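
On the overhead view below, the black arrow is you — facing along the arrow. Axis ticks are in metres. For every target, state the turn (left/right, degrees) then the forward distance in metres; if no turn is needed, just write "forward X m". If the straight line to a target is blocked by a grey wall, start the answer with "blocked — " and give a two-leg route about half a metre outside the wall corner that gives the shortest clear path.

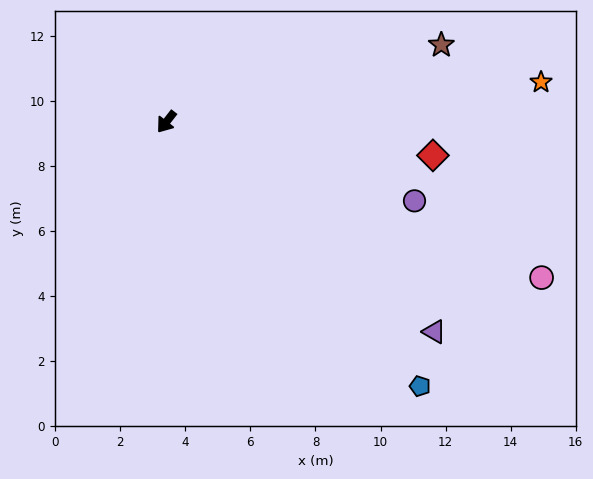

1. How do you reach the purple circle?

turn left 110°, forward 8.0 m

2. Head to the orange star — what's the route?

turn left 134°, forward 11.6 m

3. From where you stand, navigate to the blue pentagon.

turn left 82°, forward 11.3 m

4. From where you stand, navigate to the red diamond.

turn left 121°, forward 8.3 m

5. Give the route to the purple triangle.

turn left 90°, forward 10.5 m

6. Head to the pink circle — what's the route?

turn left 105°, forward 12.5 m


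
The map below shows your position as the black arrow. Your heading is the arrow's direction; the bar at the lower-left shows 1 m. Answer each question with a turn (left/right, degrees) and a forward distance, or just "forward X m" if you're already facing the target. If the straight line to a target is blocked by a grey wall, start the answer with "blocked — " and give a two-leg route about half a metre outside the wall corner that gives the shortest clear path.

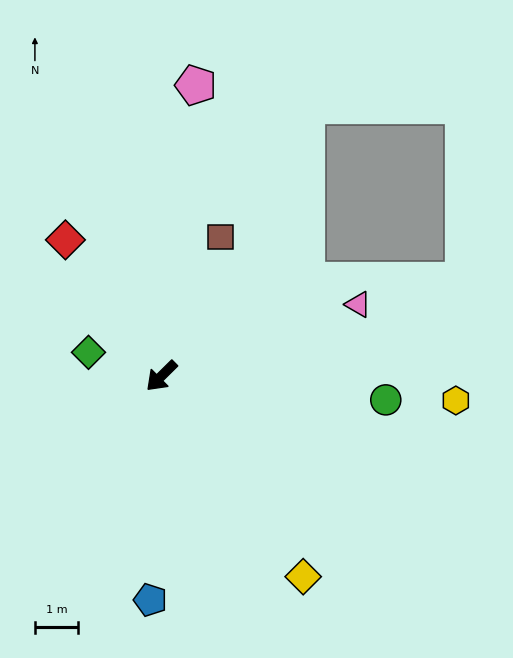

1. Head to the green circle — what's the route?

turn left 129°, forward 5.2 m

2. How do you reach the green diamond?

turn right 63°, forward 1.8 m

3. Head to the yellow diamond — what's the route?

turn left 81°, forward 5.7 m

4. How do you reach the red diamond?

turn right 99°, forward 3.9 m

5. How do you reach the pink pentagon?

turn right 141°, forward 6.8 m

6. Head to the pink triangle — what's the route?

turn left 155°, forward 4.9 m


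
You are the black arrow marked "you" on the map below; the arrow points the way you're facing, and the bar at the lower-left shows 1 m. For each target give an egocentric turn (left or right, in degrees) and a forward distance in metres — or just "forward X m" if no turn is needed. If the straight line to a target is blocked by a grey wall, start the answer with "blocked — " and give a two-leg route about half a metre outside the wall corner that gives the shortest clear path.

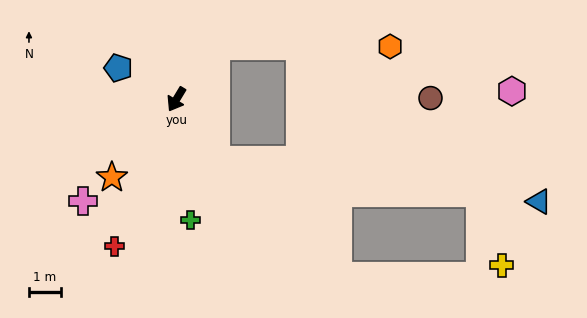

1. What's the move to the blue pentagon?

turn right 87°, forward 2.0 m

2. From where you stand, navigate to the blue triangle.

blocked — turn left 65°, forward 2.2 m, then turn left 49°, forward 10.1 m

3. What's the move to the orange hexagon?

blocked — turn left 174°, forward 2.1 m, then turn right 53°, forward 5.4 m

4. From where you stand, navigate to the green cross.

turn left 38°, forward 3.8 m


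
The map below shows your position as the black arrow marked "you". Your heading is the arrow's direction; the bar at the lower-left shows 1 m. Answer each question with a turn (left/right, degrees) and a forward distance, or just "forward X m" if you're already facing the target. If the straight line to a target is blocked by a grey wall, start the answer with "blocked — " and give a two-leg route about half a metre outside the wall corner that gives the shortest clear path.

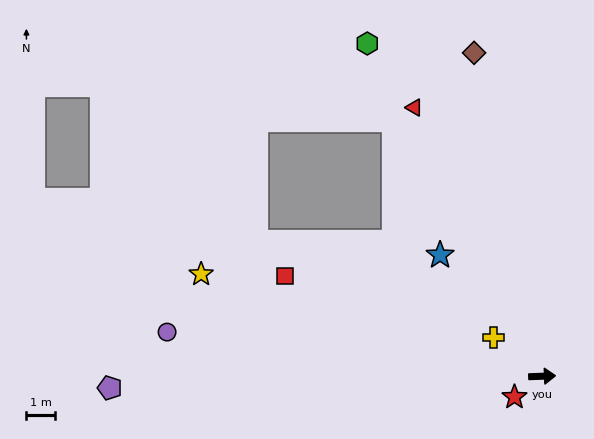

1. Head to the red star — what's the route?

turn right 145°, forward 1.2 m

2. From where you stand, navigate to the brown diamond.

turn left 100°, forward 11.4 m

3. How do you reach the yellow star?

turn left 161°, forward 12.3 m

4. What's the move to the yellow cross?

turn left 139°, forward 2.1 m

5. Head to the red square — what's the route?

turn left 156°, forward 9.5 m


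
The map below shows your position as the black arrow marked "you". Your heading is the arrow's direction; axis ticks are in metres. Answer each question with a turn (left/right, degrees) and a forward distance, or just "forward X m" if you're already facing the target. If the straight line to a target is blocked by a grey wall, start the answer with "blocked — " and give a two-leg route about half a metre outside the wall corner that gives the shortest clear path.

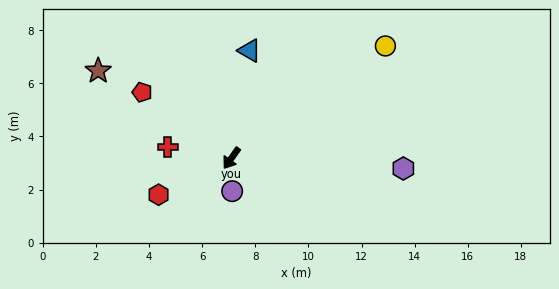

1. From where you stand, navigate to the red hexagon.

turn right 28°, forward 3.1 m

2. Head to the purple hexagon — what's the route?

turn left 122°, forward 6.5 m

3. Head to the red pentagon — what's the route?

turn right 91°, forward 4.2 m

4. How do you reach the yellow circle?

turn left 161°, forward 7.2 m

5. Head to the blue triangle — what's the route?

turn right 154°, forward 4.1 m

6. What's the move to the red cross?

turn right 65°, forward 2.4 m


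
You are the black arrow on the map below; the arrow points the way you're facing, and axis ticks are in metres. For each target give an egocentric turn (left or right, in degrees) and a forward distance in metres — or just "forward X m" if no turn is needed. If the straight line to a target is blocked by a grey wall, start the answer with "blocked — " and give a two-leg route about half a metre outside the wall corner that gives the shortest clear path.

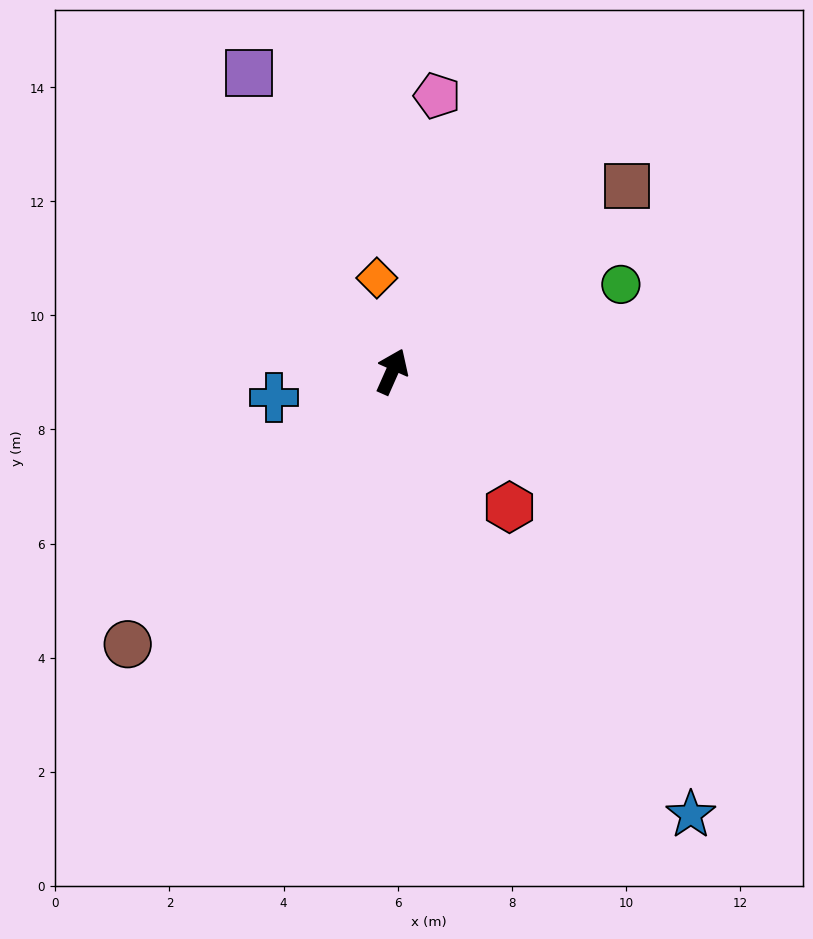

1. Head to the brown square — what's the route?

turn right 28°, forward 5.2 m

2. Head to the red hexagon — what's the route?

turn right 115°, forward 3.1 m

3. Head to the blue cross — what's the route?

turn left 126°, forward 2.1 m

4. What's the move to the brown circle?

turn left 160°, forward 6.7 m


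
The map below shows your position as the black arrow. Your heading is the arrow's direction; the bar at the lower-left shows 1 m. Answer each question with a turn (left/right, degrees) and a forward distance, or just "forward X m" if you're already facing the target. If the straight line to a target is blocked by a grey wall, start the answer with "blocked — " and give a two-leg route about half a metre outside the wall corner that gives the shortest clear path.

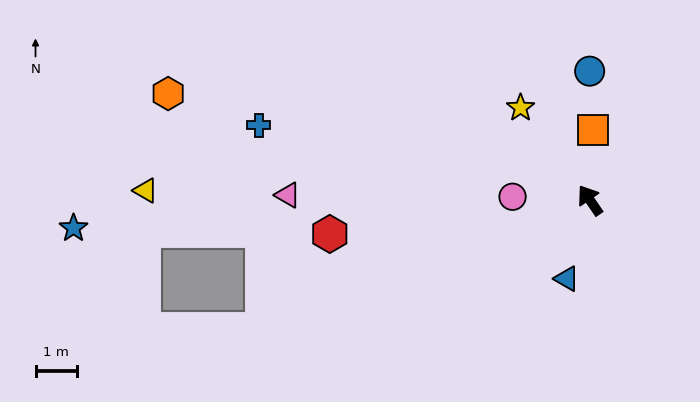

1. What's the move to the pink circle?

turn left 53°, forward 1.9 m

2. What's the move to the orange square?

turn right 37°, forward 1.7 m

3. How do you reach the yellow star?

turn left 2°, forward 2.8 m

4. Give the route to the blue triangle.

turn left 129°, forward 2.0 m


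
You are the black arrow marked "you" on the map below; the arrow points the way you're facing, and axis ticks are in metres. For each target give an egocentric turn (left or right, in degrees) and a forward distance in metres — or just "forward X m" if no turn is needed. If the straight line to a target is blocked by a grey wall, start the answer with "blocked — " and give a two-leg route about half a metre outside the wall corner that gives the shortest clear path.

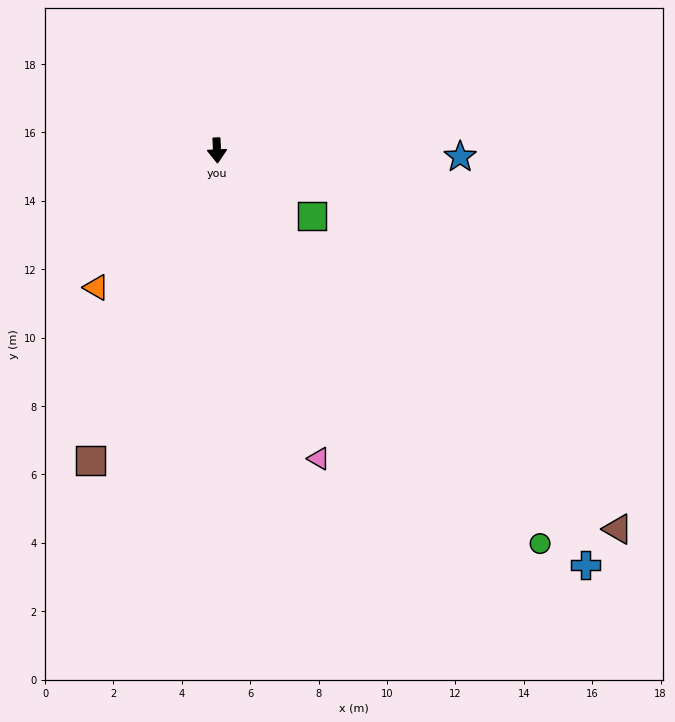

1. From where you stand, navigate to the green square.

turn left 53°, forward 3.4 m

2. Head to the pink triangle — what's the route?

turn left 16°, forward 9.5 m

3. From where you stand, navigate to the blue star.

turn left 86°, forward 7.1 m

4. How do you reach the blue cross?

turn left 39°, forward 16.2 m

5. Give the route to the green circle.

turn left 37°, forward 14.9 m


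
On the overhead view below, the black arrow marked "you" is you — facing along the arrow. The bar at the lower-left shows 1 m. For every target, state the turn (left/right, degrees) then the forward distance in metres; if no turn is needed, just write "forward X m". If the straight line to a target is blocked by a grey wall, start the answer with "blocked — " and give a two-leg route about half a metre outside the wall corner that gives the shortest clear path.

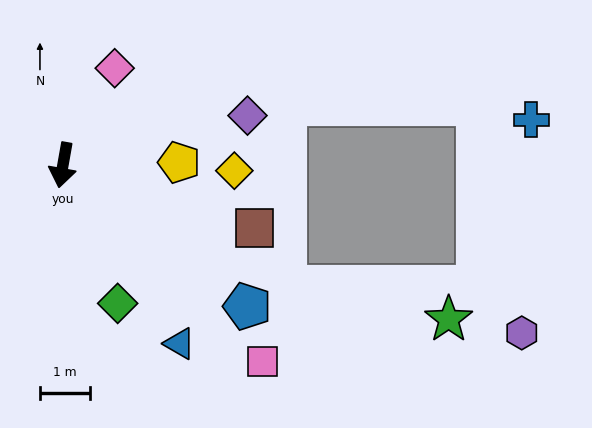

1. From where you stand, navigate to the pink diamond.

turn left 162°, forward 2.2 m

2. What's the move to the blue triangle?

turn left 43°, forward 4.2 m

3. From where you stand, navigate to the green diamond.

turn left 32°, forward 3.0 m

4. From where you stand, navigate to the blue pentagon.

turn left 63°, forward 4.6 m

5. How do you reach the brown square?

turn left 82°, forward 4.0 m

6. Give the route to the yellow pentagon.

turn left 101°, forward 2.3 m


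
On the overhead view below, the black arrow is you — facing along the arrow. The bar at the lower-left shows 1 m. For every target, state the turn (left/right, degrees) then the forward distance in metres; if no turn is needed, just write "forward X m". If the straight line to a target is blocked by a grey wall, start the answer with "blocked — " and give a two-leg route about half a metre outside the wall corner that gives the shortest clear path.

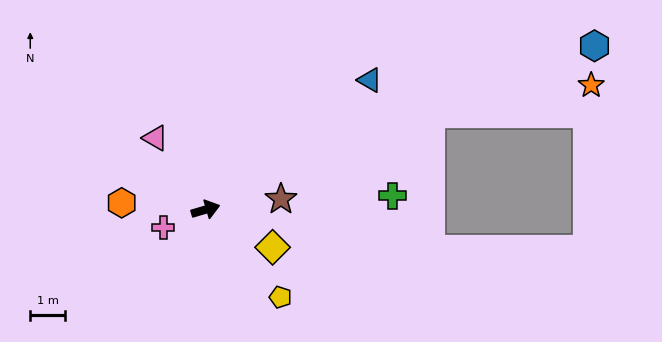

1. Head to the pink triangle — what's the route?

turn left 109°, forward 2.5 m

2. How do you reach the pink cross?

turn right 174°, forward 1.3 m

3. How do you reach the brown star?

turn right 8°, forward 2.2 m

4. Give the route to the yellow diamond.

turn right 46°, forward 2.2 m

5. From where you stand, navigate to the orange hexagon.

turn left 159°, forward 2.4 m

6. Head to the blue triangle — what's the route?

turn left 22°, forward 5.9 m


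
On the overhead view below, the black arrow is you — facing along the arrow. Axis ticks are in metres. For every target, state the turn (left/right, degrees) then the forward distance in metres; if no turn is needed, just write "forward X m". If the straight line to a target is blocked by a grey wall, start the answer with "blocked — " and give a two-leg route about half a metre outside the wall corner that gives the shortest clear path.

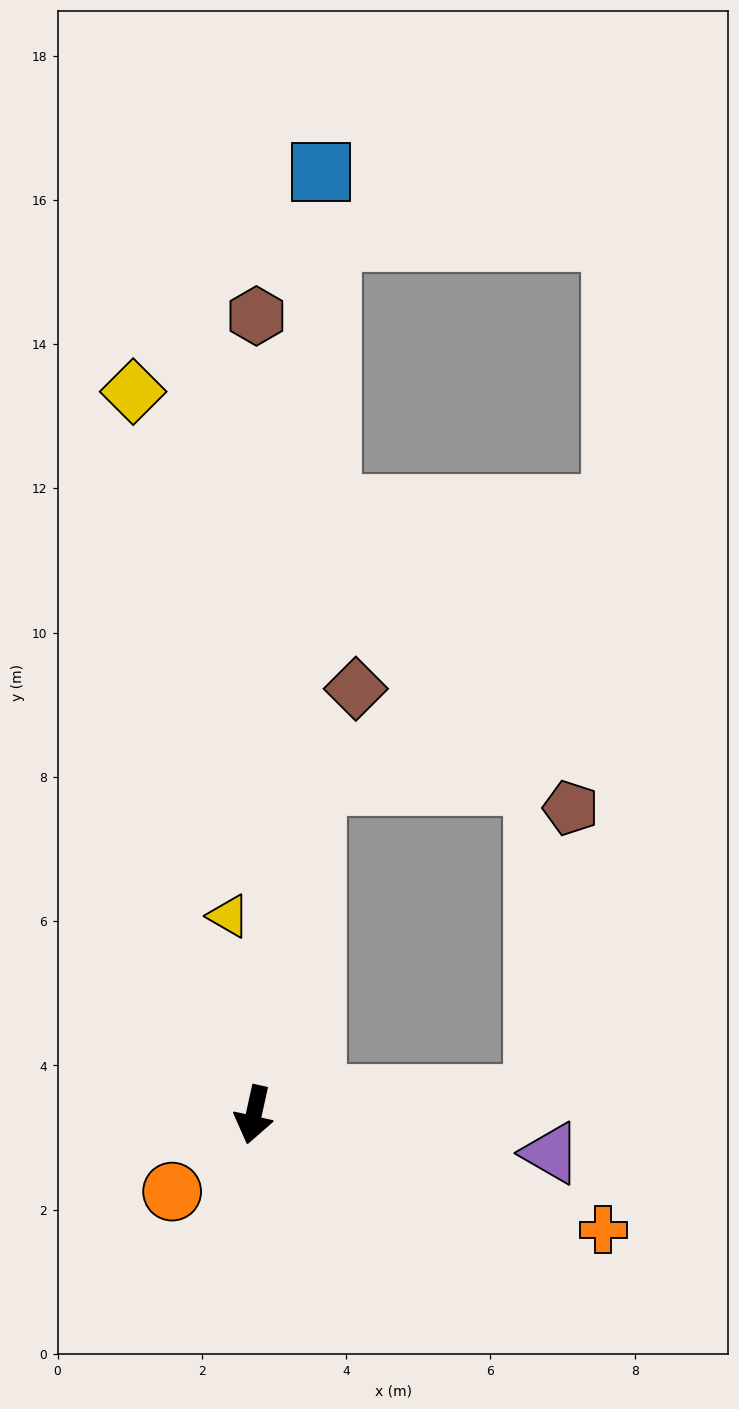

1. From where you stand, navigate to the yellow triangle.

turn right 160°, forward 2.8 m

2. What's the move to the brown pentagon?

blocked — turn left 106°, forward 3.9 m, then turn left 79°, forward 4.0 m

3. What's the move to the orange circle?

turn right 34°, forward 1.6 m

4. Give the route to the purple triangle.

turn left 95°, forward 4.2 m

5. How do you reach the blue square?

turn right 172°, forward 13.1 m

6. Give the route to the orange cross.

turn left 84°, forward 5.1 m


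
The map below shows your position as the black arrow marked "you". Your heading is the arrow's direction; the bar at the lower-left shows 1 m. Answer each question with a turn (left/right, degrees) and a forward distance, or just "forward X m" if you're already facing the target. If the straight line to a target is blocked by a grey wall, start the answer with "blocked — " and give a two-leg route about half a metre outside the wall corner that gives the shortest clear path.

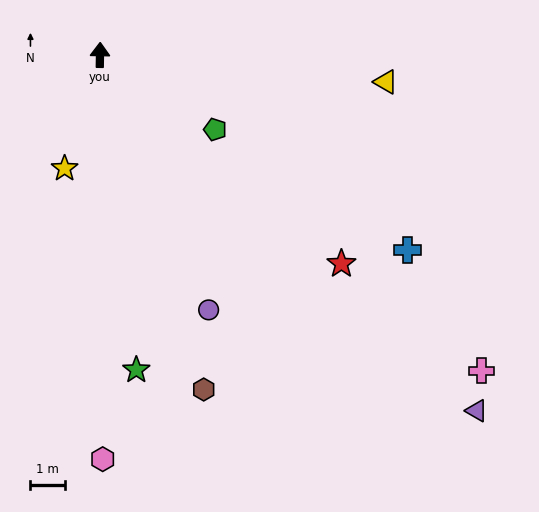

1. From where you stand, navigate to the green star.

turn right 172°, forward 9.1 m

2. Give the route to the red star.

turn right 130°, forward 9.2 m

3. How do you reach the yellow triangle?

turn right 94°, forward 8.2 m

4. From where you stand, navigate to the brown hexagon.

turn right 162°, forward 10.1 m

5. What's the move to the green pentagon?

turn right 122°, forward 3.9 m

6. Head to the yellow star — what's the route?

turn left 164°, forward 3.4 m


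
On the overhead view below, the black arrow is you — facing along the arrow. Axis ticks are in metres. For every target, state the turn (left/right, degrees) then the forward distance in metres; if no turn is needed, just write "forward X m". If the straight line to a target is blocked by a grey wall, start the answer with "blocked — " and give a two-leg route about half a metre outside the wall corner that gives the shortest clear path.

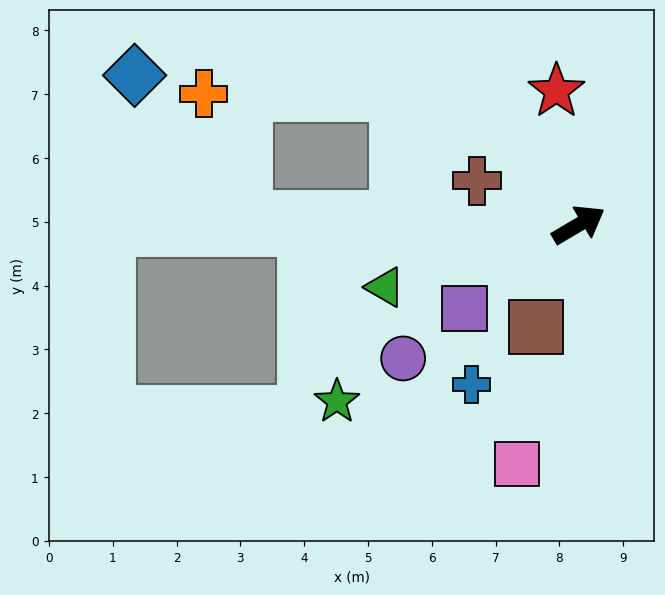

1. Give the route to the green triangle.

turn left 167°, forward 3.2 m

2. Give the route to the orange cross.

blocked — turn left 148°, forward 5.2 m, then turn right 70°, forward 2.0 m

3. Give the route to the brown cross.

turn left 126°, forward 1.7 m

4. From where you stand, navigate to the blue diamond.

blocked — turn left 148°, forward 5.2 m, then turn right 51°, forward 2.8 m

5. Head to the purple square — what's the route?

turn right 174°, forward 2.2 m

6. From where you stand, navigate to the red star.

turn left 69°, forward 2.1 m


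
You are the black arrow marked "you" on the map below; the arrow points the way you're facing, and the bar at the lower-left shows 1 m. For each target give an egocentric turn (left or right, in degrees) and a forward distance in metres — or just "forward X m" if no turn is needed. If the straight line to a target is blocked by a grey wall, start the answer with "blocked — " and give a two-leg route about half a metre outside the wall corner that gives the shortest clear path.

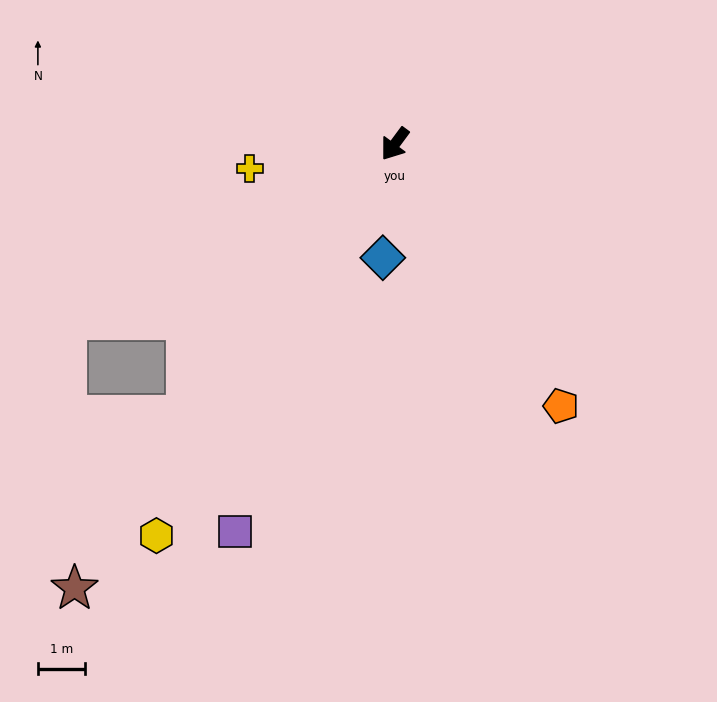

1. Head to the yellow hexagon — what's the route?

turn left 5°, forward 9.7 m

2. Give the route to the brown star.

forward 11.6 m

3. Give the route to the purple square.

turn left 14°, forward 8.9 m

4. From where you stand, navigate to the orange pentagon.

turn left 69°, forward 6.6 m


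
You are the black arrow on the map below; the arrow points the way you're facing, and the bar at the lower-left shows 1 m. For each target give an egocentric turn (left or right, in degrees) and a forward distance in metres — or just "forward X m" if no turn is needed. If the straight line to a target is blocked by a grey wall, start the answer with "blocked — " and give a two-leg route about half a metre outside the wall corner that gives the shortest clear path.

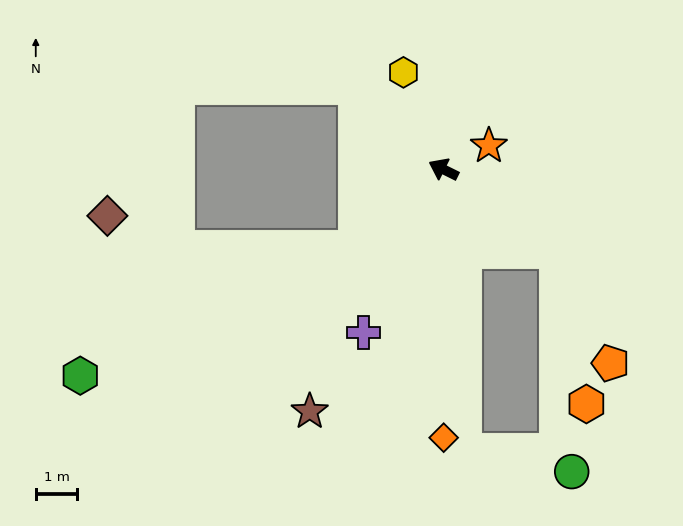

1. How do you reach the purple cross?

turn left 90°, forward 4.4 m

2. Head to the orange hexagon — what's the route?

blocked — turn left 171°, forward 3.3 m, then turn right 44°, forward 3.7 m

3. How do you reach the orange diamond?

turn left 116°, forward 6.4 m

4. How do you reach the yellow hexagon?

turn right 41°, forward 2.5 m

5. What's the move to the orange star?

turn right 126°, forward 1.2 m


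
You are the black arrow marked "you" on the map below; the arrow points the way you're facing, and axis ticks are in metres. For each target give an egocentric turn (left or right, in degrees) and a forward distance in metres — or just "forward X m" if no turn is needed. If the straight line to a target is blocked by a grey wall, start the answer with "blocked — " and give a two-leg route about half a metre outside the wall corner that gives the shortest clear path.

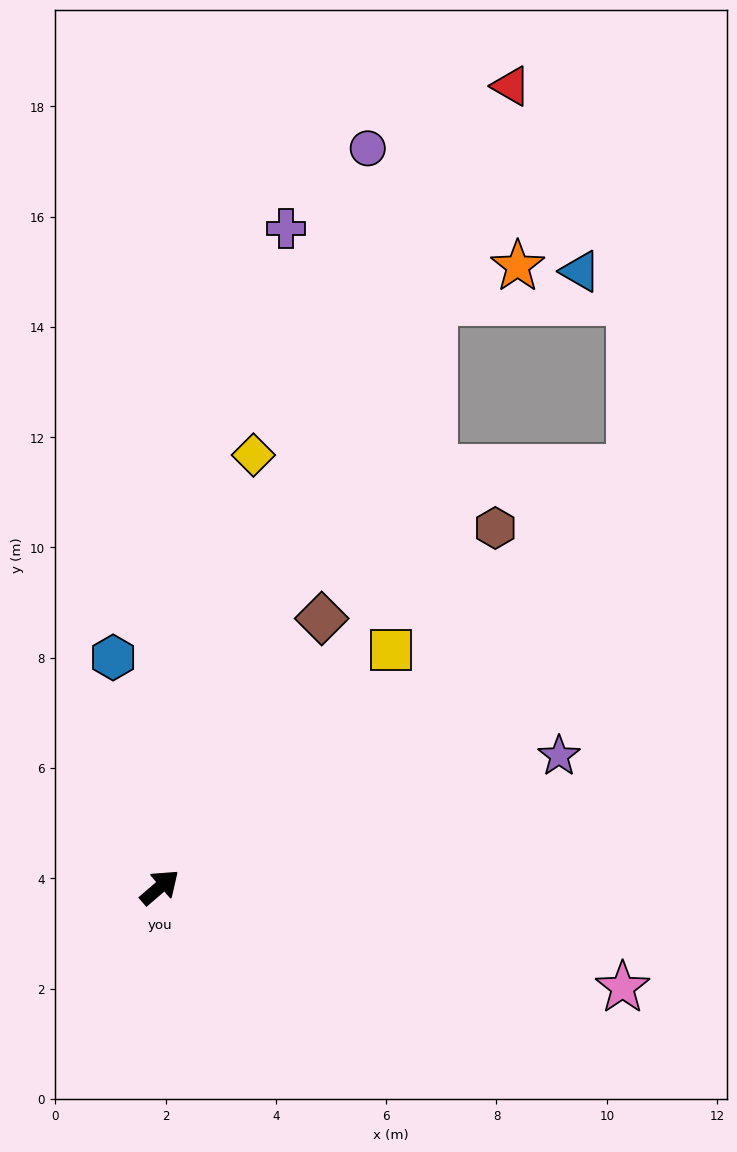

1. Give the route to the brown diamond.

turn left 18°, forward 5.7 m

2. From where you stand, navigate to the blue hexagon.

turn left 61°, forward 4.3 m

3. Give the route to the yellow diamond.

turn left 37°, forward 8.0 m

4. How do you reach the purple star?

turn right 23°, forward 7.6 m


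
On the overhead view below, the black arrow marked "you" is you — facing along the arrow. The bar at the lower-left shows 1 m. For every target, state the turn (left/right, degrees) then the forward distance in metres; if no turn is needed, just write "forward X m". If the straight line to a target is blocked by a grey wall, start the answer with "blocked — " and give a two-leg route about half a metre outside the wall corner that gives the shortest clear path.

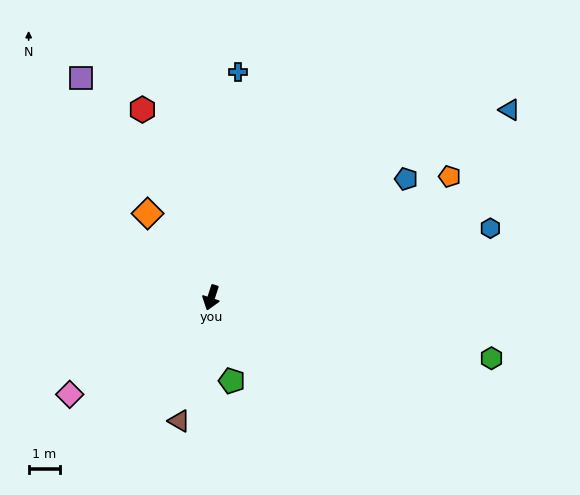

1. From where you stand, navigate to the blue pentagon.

turn left 139°, forward 7.4 m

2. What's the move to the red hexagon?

turn right 142°, forward 6.5 m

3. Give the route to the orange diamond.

turn right 125°, forward 3.4 m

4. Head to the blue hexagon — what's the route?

turn left 122°, forward 9.3 m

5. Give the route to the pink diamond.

turn right 38°, forward 5.6 m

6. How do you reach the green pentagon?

turn left 32°, forward 2.8 m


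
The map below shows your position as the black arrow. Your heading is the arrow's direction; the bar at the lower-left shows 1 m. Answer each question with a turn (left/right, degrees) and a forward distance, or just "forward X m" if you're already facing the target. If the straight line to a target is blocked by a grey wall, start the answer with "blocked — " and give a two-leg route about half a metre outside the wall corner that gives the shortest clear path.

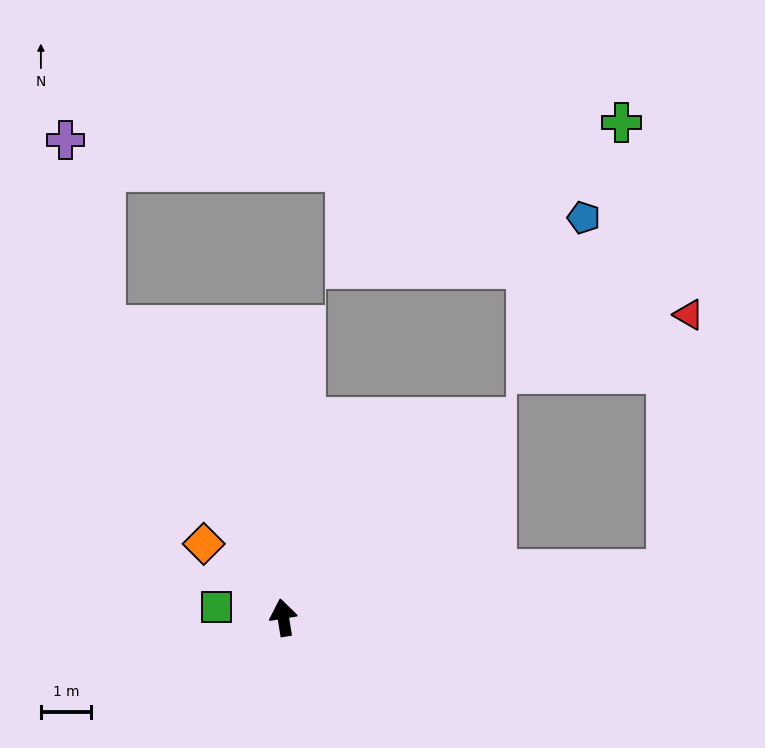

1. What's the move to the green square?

turn left 72°, forward 1.4 m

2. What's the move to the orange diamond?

turn left 38°, forward 2.2 m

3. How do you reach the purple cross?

blocked — turn left 22°, forward 6.8 m, then turn right 20°, forward 3.8 m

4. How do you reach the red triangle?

blocked — turn right 92°, forward 7.8 m, then turn left 78°, forward 5.2 m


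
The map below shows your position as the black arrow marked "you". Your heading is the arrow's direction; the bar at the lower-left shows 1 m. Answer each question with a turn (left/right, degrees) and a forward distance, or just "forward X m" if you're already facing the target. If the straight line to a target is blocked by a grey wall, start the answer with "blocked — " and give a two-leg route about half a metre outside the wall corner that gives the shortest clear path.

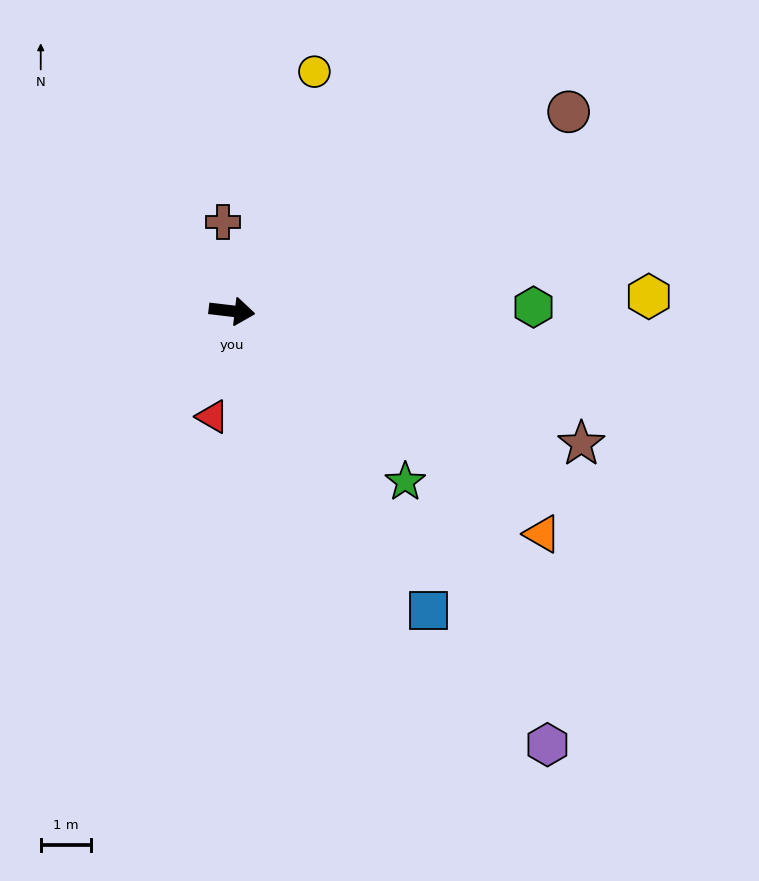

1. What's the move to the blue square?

turn right 50°, forward 7.1 m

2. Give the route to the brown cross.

turn left 103°, forward 1.8 m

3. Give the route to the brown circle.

turn left 37°, forward 7.8 m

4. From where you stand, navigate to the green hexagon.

turn left 7°, forward 6.0 m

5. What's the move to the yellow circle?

turn left 78°, forward 5.0 m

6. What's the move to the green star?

turn right 38°, forward 4.8 m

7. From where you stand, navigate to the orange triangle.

turn right 29°, forward 7.6 m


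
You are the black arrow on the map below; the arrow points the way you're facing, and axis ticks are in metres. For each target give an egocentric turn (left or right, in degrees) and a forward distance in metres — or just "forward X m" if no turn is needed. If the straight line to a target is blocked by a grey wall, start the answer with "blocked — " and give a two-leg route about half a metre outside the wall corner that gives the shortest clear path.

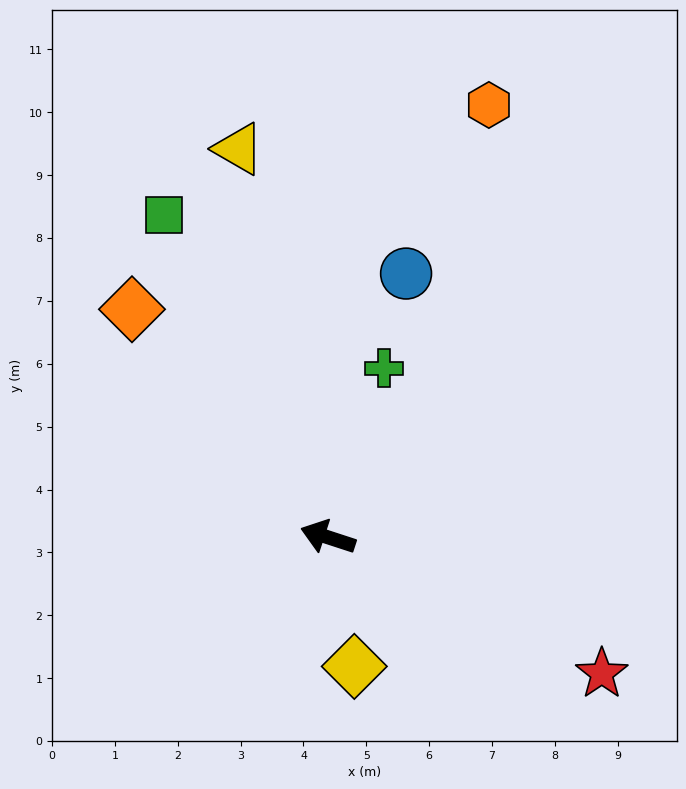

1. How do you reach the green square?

turn right 45°, forward 5.8 m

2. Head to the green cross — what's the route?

turn right 90°, forward 2.8 m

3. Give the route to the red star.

turn left 172°, forward 4.9 m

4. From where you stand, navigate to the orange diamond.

turn right 31°, forward 4.8 m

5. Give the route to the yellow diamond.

turn left 120°, forward 2.1 m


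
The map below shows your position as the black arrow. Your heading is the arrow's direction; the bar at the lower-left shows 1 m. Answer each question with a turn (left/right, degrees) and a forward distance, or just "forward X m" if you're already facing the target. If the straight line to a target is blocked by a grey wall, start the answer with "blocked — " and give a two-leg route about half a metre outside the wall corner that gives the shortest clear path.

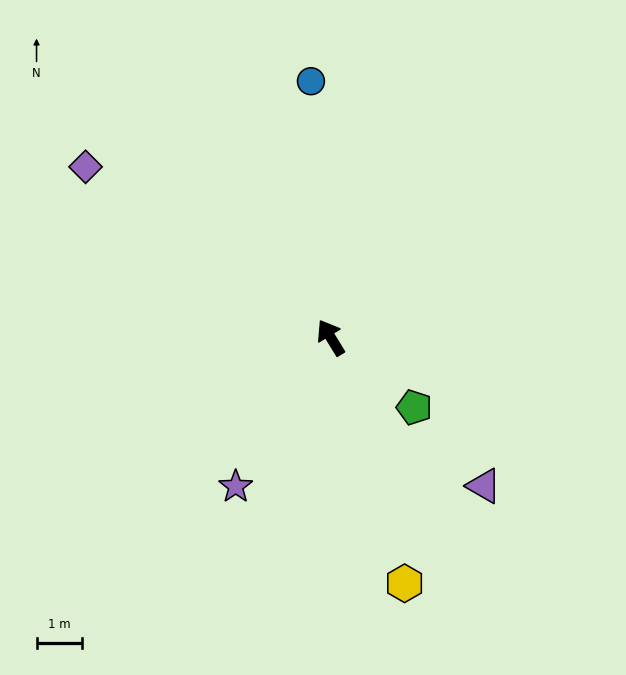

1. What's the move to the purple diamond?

turn left 24°, forward 6.6 m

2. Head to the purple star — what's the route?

turn left 116°, forward 3.9 m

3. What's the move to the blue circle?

turn right 27°, forward 5.7 m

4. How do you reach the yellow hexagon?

turn left 165°, forward 5.7 m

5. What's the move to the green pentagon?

turn right 161°, forward 2.4 m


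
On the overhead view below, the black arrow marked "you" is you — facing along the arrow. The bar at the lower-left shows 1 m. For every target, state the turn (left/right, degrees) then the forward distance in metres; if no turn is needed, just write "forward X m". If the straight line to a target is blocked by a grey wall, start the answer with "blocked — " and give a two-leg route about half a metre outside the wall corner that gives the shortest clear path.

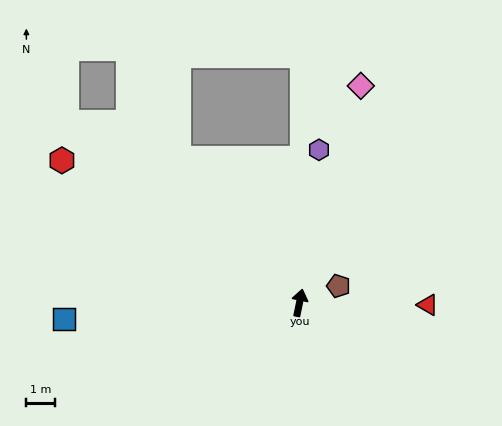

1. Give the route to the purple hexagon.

turn left 4°, forward 5.3 m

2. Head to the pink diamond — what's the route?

turn right 4°, forward 7.8 m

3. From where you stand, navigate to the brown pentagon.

turn right 55°, forward 1.5 m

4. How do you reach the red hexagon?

turn left 71°, forward 9.5 m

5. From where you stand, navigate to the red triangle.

turn right 79°, forward 4.4 m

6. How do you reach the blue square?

turn left 106°, forward 8.1 m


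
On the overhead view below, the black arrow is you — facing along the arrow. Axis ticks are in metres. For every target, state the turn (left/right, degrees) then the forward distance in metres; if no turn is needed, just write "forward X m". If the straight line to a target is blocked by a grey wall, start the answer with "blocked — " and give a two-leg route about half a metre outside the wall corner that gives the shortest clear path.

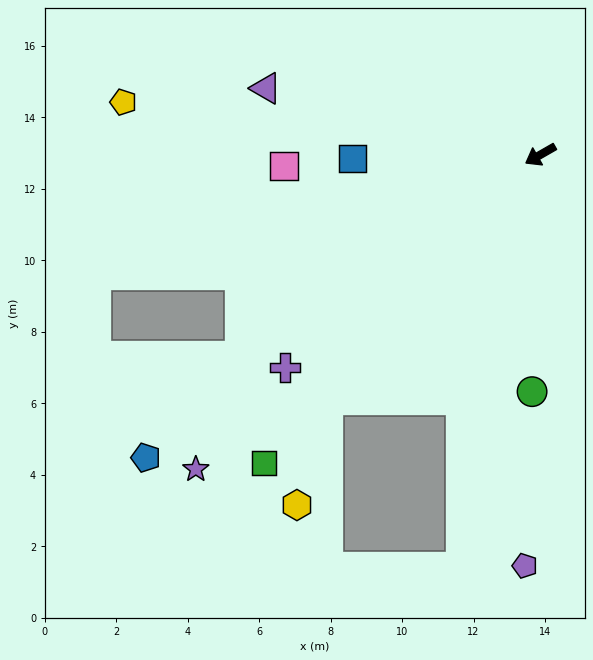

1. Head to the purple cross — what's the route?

turn left 10°, forward 9.3 m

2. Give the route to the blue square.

turn right 29°, forward 5.3 m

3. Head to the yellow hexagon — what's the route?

blocked — turn left 19°, forward 9.1 m, then turn left 25°, forward 3.1 m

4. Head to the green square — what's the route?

turn left 18°, forward 11.6 m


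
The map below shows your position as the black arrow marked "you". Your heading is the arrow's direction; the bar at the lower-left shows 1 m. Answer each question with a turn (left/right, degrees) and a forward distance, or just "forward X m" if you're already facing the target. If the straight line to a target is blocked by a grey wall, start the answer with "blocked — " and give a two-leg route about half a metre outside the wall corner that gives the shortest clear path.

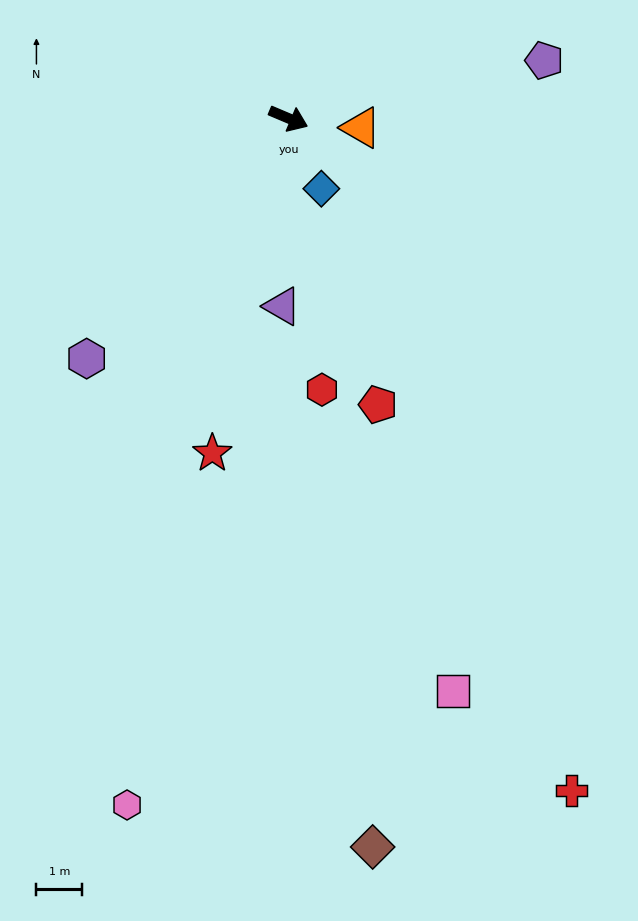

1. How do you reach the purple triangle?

turn right 69°, forward 4.1 m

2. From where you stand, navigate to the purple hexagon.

turn right 107°, forward 6.9 m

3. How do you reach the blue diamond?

turn right 42°, forward 1.7 m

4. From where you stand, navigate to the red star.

turn right 80°, forward 7.5 m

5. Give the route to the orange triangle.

turn left 16°, forward 1.6 m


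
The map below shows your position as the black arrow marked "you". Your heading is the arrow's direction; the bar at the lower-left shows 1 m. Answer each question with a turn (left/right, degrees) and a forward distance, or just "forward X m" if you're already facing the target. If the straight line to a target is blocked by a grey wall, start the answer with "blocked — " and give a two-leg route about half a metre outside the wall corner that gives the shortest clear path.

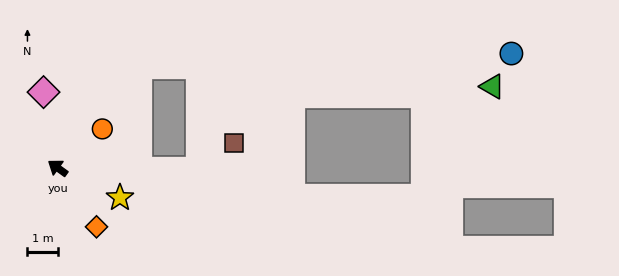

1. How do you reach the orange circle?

turn right 103°, forward 1.9 m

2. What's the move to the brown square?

blocked — turn right 145°, forward 4.6 m, then turn left 38°, forward 1.4 m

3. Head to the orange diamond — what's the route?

turn left 159°, forward 2.3 m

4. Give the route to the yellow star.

turn right 170°, forward 2.2 m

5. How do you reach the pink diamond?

turn right 44°, forward 2.5 m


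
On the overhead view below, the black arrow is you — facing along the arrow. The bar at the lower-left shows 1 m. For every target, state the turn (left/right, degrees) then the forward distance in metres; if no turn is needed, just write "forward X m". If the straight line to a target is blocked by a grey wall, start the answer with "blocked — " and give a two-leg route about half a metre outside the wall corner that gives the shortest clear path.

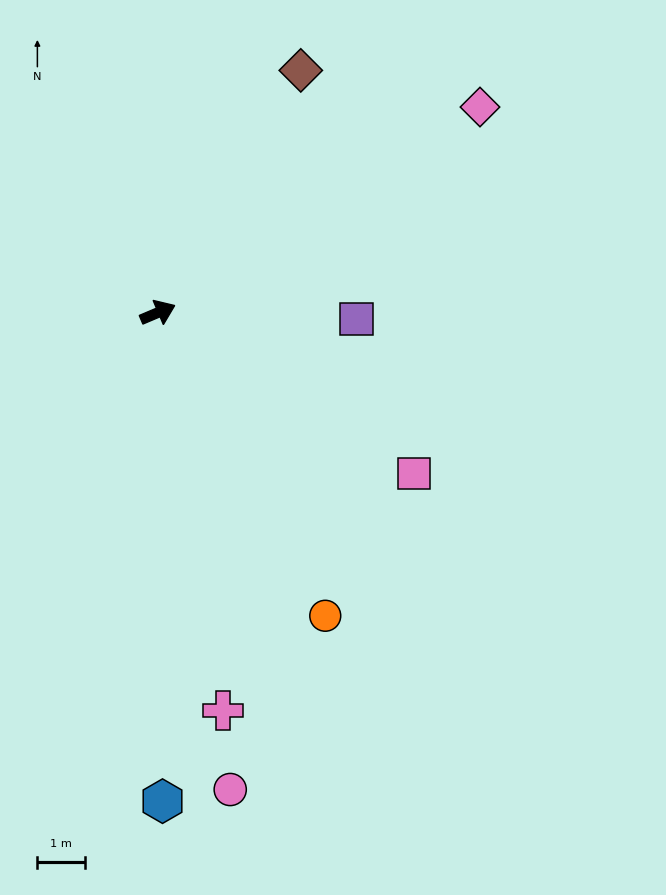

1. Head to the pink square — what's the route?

turn right 55°, forward 6.4 m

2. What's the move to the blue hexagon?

turn right 112°, forward 10.4 m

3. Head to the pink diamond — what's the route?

turn left 10°, forward 8.1 m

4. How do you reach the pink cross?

turn right 104°, forward 8.6 m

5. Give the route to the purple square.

turn right 25°, forward 4.2 m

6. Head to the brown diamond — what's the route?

turn left 37°, forward 6.0 m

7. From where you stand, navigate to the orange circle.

turn right 84°, forward 7.3 m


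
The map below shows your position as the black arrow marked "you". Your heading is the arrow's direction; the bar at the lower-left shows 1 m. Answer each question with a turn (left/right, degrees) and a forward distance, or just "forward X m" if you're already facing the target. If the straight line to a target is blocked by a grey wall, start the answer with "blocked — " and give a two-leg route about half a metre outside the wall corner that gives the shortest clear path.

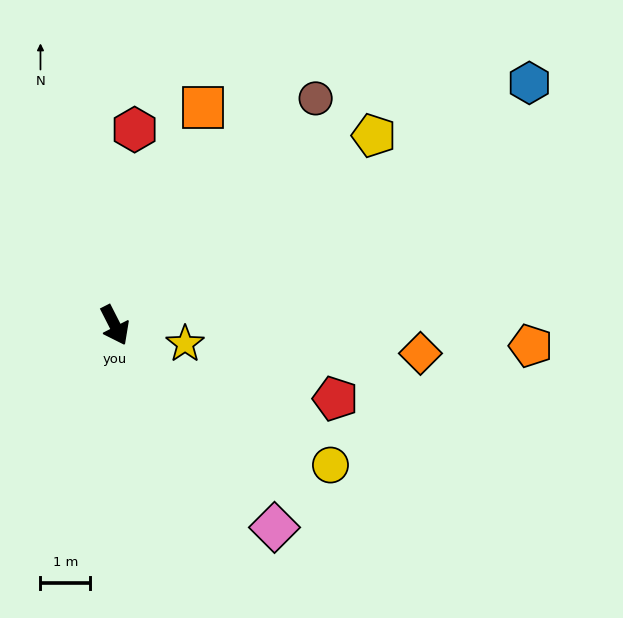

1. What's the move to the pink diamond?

turn left 11°, forward 5.2 m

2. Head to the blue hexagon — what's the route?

turn left 93°, forward 9.6 m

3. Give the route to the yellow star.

turn left 48°, forward 1.5 m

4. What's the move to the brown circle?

turn left 111°, forward 6.1 m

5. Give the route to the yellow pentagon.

turn left 99°, forward 6.4 m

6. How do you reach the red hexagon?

turn left 147°, forward 3.9 m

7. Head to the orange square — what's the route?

turn left 131°, forward 4.7 m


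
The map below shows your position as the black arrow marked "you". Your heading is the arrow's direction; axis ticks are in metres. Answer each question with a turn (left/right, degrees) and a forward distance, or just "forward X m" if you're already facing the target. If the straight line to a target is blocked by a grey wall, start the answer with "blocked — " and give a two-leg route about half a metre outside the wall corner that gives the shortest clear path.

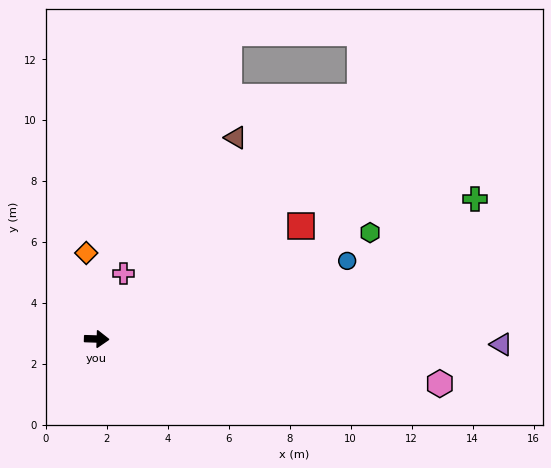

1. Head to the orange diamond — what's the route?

turn left 99°, forward 2.8 m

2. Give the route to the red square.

turn left 31°, forward 7.7 m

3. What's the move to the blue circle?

turn left 19°, forward 8.6 m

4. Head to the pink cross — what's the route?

turn left 70°, forward 2.3 m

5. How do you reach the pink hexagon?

turn right 6°, forward 11.4 m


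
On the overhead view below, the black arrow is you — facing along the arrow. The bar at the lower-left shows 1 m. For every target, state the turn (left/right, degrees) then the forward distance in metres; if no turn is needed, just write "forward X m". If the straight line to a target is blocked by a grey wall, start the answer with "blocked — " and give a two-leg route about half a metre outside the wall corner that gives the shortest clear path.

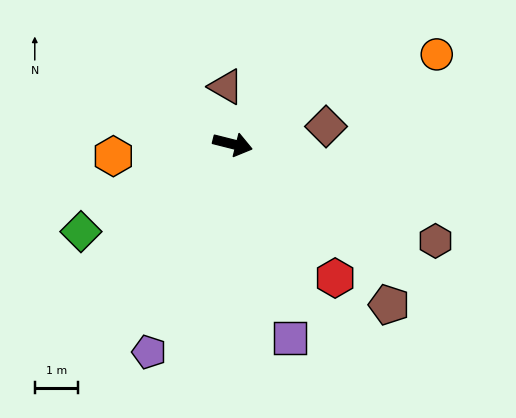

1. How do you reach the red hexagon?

turn right 38°, forward 3.9 m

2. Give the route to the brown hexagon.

turn right 11°, forward 5.2 m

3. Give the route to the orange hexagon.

turn right 160°, forward 2.8 m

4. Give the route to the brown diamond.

turn left 25°, forward 2.2 m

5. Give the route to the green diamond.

turn right 136°, forward 4.1 m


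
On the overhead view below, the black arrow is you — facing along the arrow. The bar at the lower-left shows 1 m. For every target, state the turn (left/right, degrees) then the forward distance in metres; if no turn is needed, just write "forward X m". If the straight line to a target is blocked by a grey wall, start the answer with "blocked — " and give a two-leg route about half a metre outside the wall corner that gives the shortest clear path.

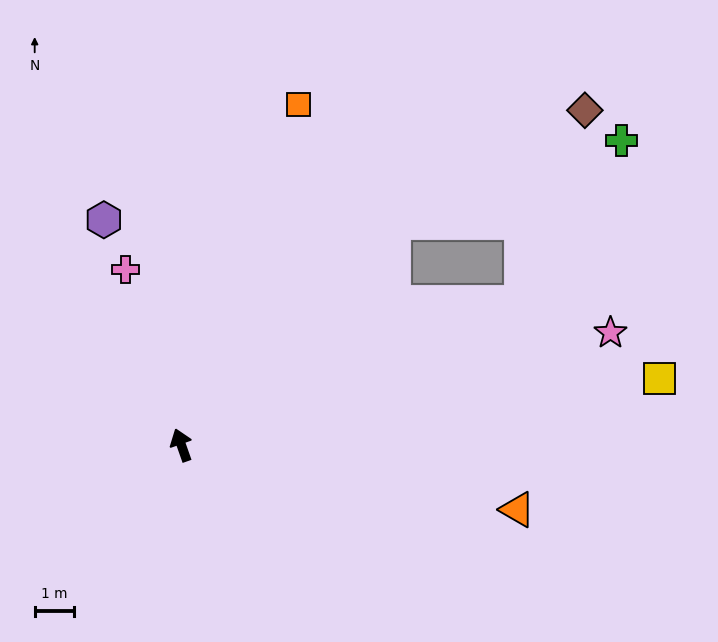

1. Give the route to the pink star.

turn right 95°, forward 11.2 m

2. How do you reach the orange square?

turn right 38°, forward 9.1 m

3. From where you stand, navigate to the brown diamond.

blocked — turn right 63°, forward 7.8 m, then turn right 16°, forward 5.6 m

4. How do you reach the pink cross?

forward 4.7 m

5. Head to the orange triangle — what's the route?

turn right 120°, forward 8.7 m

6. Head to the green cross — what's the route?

blocked — turn right 63°, forward 7.8 m, then turn right 27°, forward 6.1 m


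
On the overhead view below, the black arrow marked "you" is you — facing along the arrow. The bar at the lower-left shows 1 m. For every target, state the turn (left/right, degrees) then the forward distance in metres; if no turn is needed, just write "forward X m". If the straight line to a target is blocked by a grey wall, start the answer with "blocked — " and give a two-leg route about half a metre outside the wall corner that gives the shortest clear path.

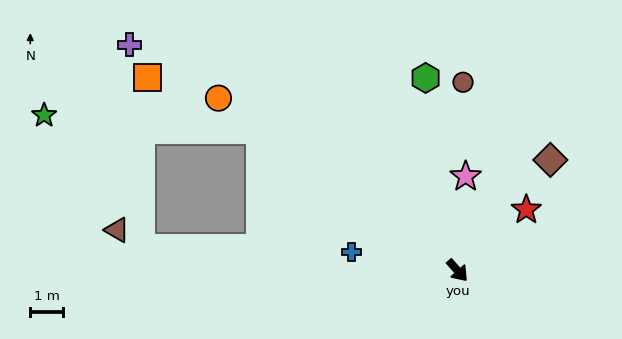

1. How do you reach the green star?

blocked — turn right 167°, forward 7.4 m, then turn left 32°, forward 6.6 m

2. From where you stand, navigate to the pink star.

turn left 133°, forward 2.9 m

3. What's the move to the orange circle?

turn right 167°, forward 9.0 m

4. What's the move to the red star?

turn left 90°, forward 2.8 m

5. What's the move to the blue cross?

turn right 141°, forward 3.3 m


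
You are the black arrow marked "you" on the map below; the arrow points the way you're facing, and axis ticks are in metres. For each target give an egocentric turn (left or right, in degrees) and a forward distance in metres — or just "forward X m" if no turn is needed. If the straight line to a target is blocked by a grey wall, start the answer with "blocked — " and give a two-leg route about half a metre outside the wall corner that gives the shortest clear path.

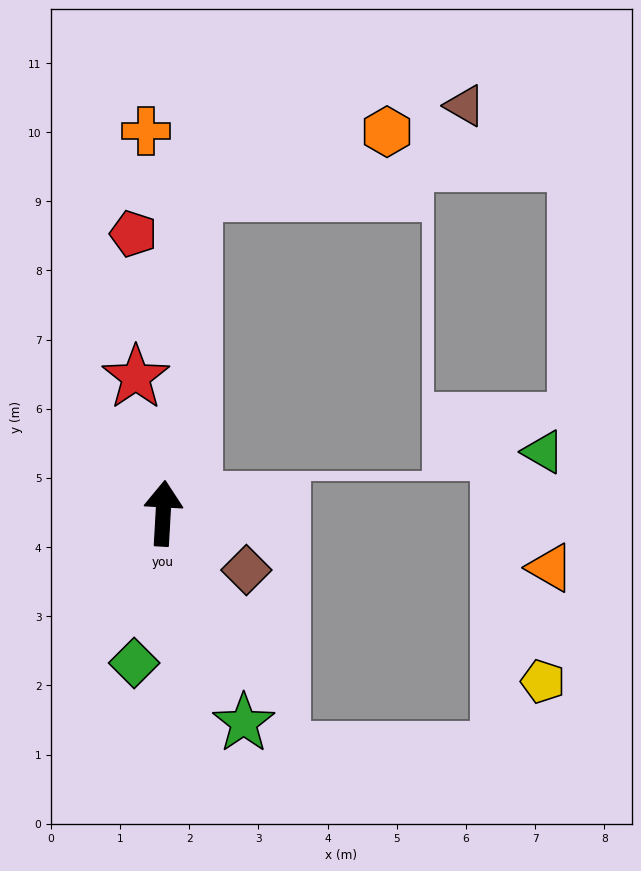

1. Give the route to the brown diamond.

turn right 121°, forward 1.5 m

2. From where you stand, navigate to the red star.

turn left 15°, forward 2.0 m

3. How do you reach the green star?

turn right 156°, forward 3.2 m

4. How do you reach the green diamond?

turn left 172°, forward 2.2 m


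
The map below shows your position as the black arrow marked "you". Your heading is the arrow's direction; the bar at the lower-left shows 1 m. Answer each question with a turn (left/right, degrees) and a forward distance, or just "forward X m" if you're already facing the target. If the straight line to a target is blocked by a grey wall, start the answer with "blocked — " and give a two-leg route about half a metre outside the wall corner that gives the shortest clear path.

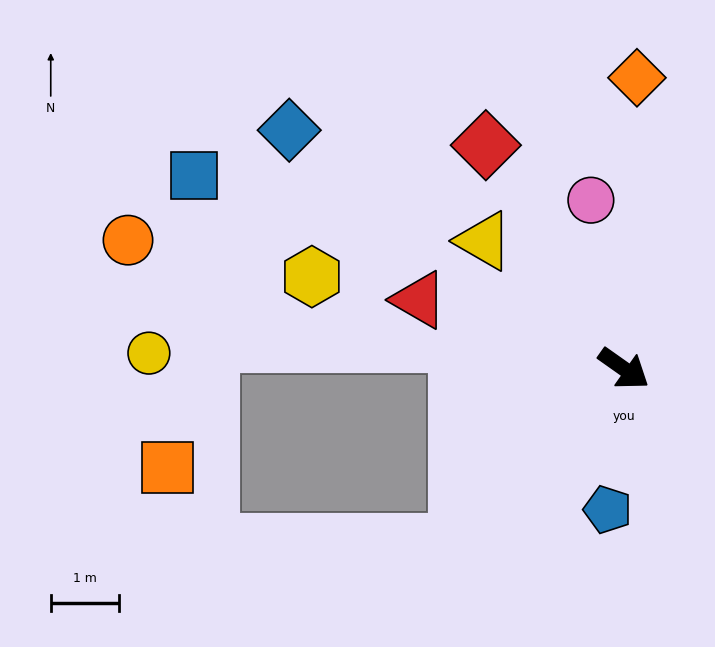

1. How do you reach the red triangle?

turn right 163°, forward 3.2 m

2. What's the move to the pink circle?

turn left 136°, forward 2.5 m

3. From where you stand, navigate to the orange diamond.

turn left 123°, forward 4.3 m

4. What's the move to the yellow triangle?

turn left 173°, forward 2.8 m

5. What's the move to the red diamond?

turn left 157°, forward 3.9 m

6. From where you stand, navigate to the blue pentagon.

turn right 61°, forward 2.1 m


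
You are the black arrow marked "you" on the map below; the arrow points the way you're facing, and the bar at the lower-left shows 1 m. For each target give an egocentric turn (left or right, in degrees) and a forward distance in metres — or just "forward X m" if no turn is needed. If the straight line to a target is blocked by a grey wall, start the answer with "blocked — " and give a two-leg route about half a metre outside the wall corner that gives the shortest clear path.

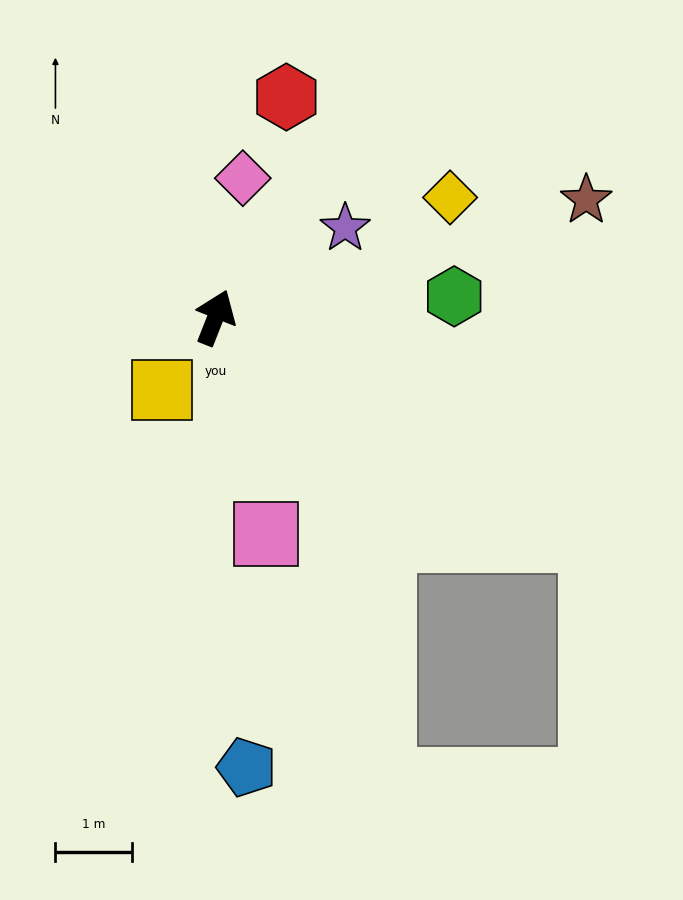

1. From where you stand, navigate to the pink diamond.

turn left 10°, forward 1.9 m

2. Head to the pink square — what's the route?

turn right 145°, forward 2.9 m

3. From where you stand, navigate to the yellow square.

turn left 165°, forward 1.2 m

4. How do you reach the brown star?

turn right 51°, forward 5.1 m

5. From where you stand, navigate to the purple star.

turn right 34°, forward 2.1 m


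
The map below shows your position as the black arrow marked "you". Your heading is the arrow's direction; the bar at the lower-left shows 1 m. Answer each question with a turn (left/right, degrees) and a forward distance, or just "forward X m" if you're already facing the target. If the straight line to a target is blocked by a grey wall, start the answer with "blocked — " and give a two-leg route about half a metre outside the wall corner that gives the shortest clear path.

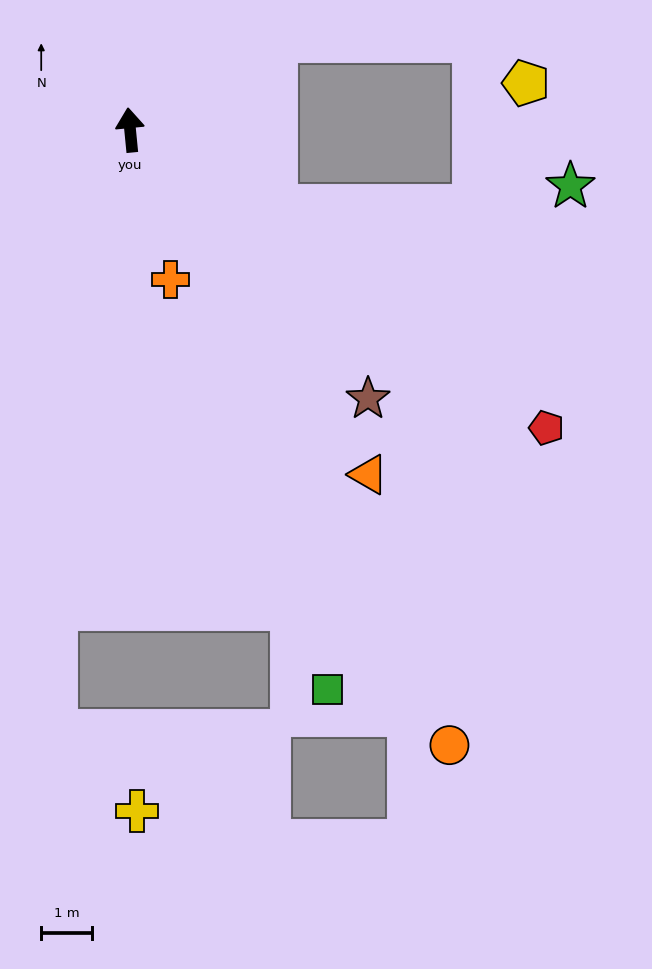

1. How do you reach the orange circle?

turn right 158°, forward 13.6 m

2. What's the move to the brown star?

turn right 144°, forward 7.0 m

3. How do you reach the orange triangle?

turn right 151°, forward 8.2 m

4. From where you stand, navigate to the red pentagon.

turn right 131°, forward 10.0 m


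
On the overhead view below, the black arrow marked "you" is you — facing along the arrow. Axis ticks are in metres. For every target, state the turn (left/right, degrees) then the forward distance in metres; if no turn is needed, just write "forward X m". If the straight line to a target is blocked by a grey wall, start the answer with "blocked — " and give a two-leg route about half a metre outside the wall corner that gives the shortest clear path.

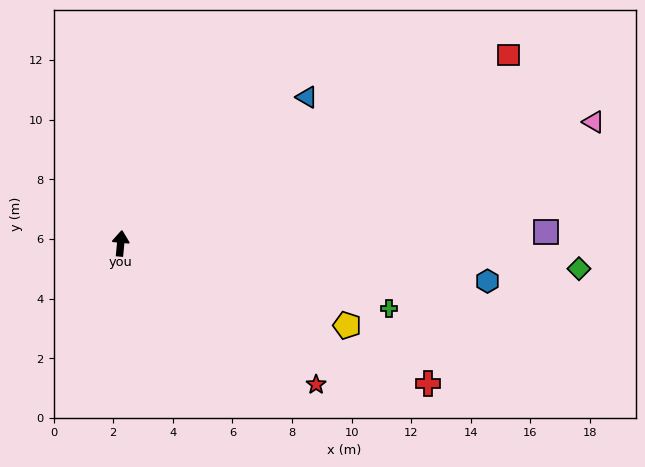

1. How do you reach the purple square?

turn right 83°, forward 14.3 m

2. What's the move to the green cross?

turn right 98°, forward 9.3 m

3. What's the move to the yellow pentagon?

turn right 105°, forward 8.1 m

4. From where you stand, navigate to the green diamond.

turn right 88°, forward 15.4 m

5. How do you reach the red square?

turn right 59°, forward 14.5 m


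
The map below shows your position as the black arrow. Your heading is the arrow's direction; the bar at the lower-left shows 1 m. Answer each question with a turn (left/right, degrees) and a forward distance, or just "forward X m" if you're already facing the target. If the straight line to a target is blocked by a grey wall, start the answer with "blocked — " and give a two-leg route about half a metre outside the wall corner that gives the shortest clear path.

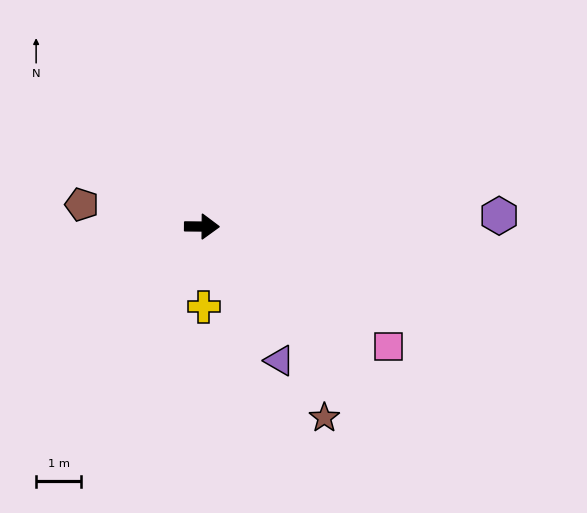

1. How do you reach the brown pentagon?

turn left 170°, forward 2.7 m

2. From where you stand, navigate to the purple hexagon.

turn left 3°, forward 6.6 m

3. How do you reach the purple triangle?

turn right 59°, forward 3.4 m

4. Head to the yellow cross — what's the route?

turn right 88°, forward 1.8 m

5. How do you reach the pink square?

turn right 32°, forward 4.9 m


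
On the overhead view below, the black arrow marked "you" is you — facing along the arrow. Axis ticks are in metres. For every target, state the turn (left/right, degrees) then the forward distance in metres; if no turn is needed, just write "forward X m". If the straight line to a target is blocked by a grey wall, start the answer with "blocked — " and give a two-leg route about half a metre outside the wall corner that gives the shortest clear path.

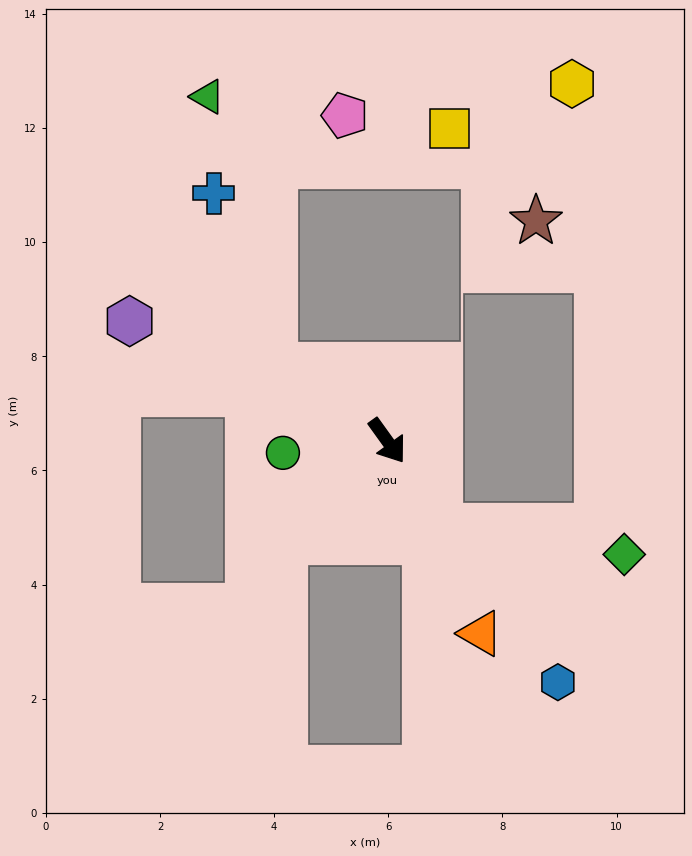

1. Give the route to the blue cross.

blocked — turn right 159°, forward 2.4 m, then turn right 38°, forward 3.2 m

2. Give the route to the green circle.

turn right 119°, forward 1.8 m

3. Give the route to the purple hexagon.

turn right 151°, forward 5.0 m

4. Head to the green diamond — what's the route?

blocked — turn right 5°, forward 1.8 m, then turn left 51°, forward 3.3 m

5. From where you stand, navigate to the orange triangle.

turn right 10°, forward 3.7 m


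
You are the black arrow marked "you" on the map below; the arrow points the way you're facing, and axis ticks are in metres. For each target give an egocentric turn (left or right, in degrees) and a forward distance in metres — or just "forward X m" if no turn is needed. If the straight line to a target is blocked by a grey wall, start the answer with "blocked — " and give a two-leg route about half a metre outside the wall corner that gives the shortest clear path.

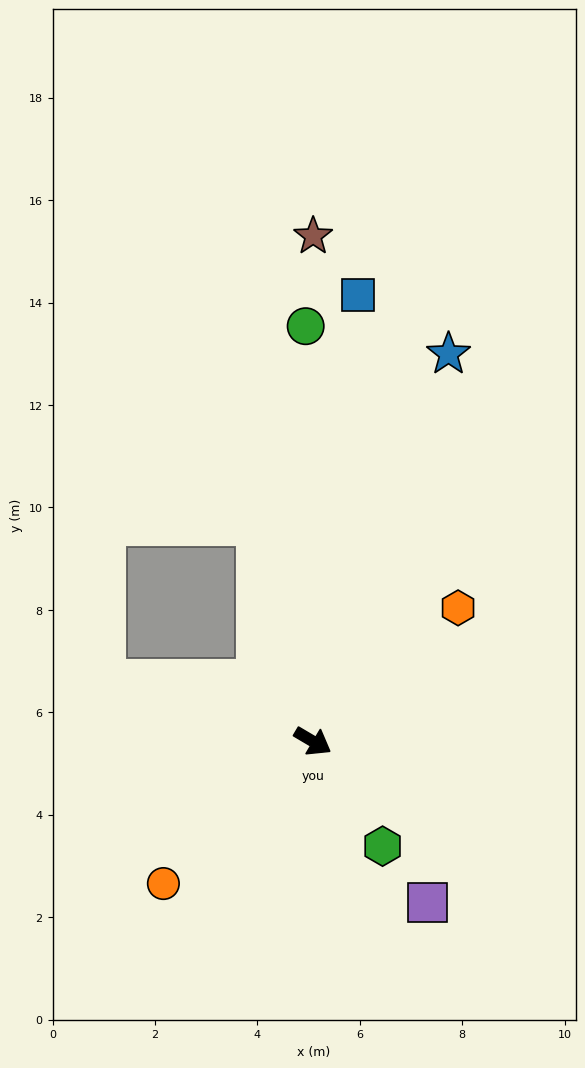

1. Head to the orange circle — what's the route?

turn right 106°, forward 4.0 m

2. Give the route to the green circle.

turn left 122°, forward 8.1 m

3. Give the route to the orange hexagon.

turn left 73°, forward 3.9 m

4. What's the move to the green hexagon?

turn right 26°, forward 2.5 m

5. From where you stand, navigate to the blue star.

turn left 101°, forward 8.0 m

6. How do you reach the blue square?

turn left 115°, forward 8.8 m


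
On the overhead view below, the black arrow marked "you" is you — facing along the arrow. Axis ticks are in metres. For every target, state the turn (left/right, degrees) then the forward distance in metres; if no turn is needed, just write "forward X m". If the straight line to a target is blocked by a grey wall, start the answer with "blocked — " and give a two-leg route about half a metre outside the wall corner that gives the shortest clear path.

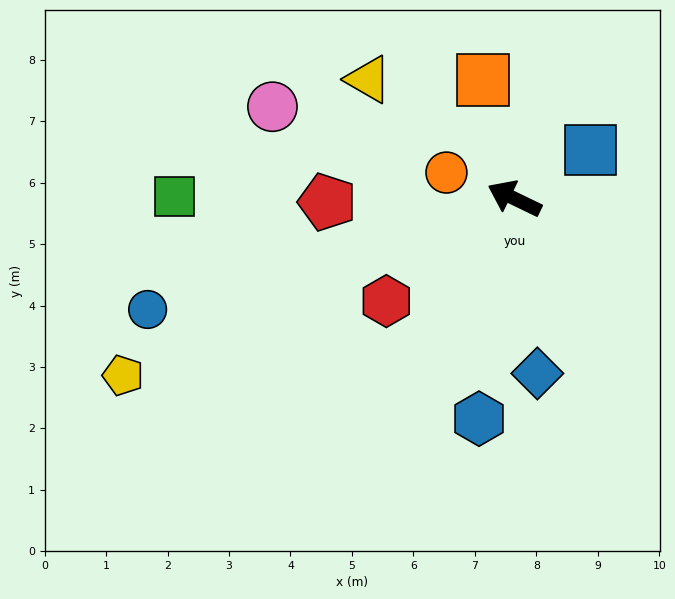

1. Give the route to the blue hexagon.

turn left 107°, forward 3.6 m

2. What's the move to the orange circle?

turn left 5°, forward 1.2 m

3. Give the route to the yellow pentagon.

turn left 50°, forward 7.0 m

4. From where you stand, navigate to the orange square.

turn right 49°, forward 2.0 m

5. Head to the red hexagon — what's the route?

turn left 64°, forward 2.7 m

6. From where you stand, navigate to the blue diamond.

turn left 123°, forward 2.9 m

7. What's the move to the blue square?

turn right 122°, forward 1.5 m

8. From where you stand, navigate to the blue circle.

turn left 43°, forward 6.2 m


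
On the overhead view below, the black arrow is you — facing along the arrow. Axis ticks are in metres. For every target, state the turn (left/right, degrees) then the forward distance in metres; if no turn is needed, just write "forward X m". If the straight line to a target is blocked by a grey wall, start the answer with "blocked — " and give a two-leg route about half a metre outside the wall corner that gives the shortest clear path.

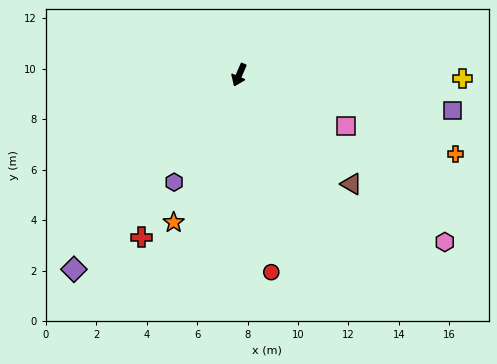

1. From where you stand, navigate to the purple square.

turn left 104°, forward 8.6 m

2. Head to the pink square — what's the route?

turn left 88°, forward 4.7 m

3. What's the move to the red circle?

turn left 33°, forward 7.9 m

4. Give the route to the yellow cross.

turn left 112°, forward 8.9 m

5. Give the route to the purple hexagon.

turn right 8°, forward 5.0 m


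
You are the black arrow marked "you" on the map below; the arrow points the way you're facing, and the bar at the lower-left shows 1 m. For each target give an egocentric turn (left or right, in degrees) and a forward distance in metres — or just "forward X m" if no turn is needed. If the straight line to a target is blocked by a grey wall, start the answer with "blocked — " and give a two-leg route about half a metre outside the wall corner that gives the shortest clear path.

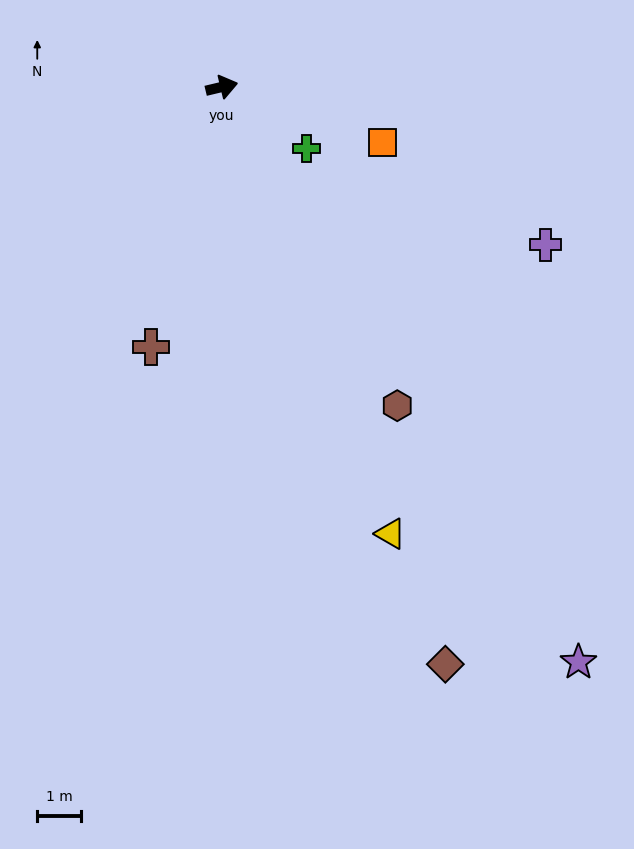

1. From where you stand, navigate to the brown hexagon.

turn right 75°, forward 8.4 m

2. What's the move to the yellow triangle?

turn right 83°, forward 11.0 m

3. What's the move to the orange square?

turn right 33°, forward 3.9 m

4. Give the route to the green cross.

turn right 49°, forward 2.4 m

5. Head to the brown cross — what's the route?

turn right 119°, forward 6.2 m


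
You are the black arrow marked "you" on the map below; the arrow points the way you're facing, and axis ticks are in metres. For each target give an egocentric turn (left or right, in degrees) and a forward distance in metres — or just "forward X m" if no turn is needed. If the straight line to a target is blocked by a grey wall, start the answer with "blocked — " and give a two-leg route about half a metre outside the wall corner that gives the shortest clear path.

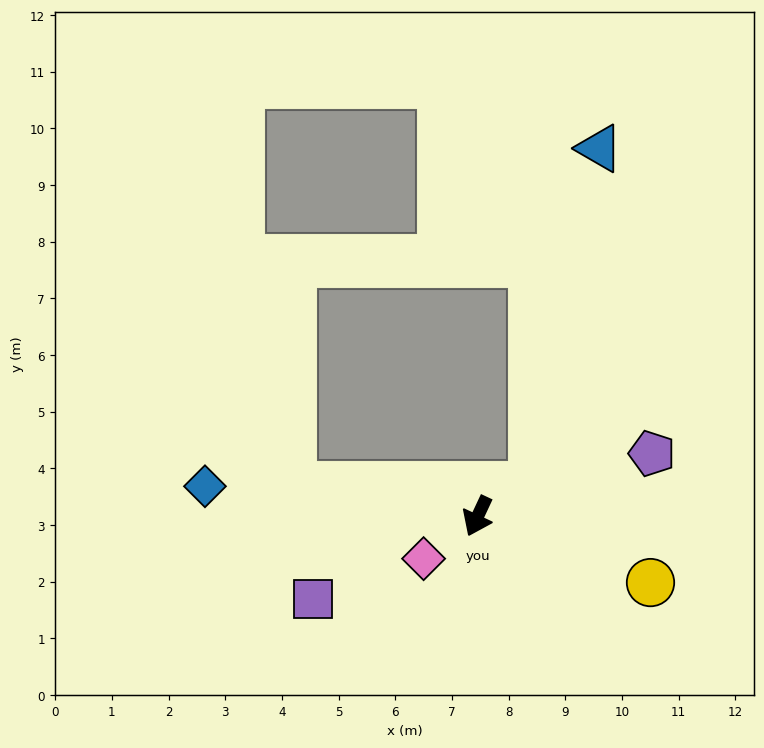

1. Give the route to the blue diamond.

turn right 71°, forward 4.8 m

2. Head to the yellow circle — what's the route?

turn left 94°, forward 3.3 m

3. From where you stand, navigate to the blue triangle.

blocked — turn left 144°, forward 1.1 m, then turn left 50°, forward 6.1 m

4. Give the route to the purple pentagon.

turn left 135°, forward 3.3 m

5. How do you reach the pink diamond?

turn right 27°, forward 1.2 m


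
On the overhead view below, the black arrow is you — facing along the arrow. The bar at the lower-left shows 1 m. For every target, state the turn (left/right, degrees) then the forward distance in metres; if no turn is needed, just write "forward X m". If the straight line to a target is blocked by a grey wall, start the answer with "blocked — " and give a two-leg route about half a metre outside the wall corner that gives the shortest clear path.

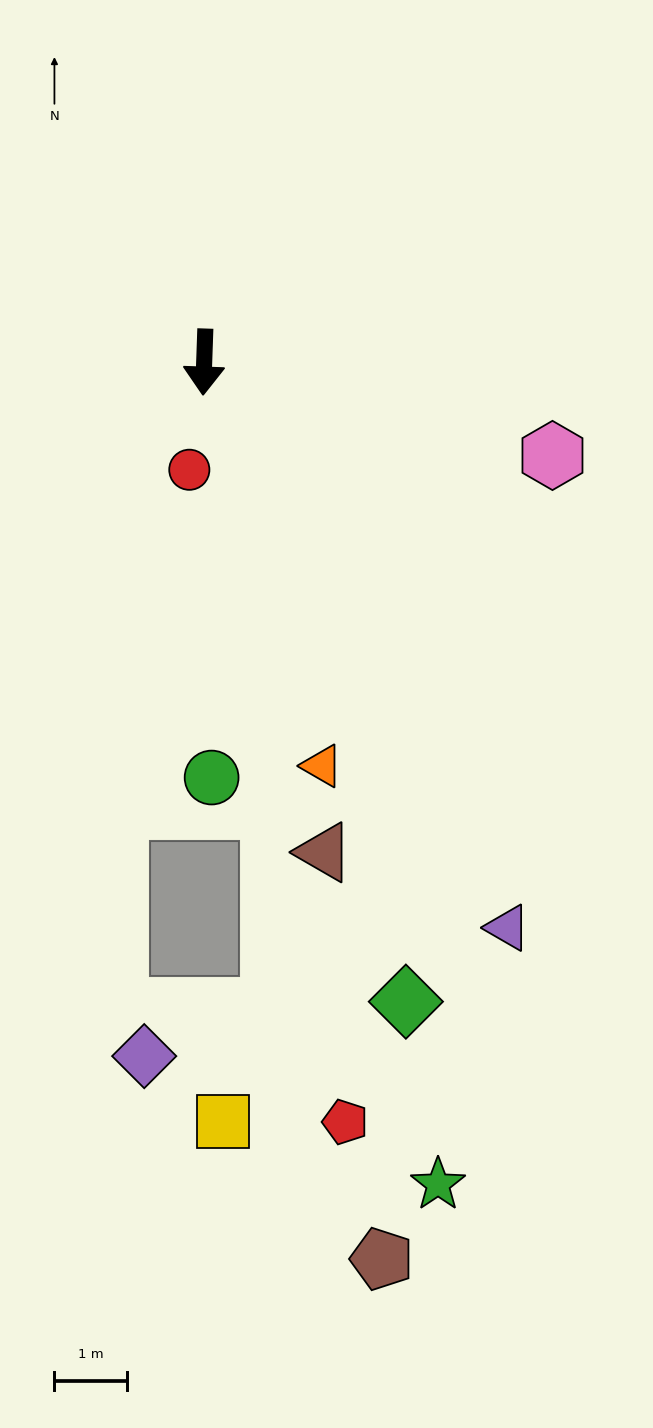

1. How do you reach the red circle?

turn right 6°, forward 1.5 m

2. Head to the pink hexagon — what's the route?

turn left 77°, forward 4.9 m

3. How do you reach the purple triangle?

turn left 30°, forward 8.8 m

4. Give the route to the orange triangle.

turn left 18°, forward 5.8 m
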